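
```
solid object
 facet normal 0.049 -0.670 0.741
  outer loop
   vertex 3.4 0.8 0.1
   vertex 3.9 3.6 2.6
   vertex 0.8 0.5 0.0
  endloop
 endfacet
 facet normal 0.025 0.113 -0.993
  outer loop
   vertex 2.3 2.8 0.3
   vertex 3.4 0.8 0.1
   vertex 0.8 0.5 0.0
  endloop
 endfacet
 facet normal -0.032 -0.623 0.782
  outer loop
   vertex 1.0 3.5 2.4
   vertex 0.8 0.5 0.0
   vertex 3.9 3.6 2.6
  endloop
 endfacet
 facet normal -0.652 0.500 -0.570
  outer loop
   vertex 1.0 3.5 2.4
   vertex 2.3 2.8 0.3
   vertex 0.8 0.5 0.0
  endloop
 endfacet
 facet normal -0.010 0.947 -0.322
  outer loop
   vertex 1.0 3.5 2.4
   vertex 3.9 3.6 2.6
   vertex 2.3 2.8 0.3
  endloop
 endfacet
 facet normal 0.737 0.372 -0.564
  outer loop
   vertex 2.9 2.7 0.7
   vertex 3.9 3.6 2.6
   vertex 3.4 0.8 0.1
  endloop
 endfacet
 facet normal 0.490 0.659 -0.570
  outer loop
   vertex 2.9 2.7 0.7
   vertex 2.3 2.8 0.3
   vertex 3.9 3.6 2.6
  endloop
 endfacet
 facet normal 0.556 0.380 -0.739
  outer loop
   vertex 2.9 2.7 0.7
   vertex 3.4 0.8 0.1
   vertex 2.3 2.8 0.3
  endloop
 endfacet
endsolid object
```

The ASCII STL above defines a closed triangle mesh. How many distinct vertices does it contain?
6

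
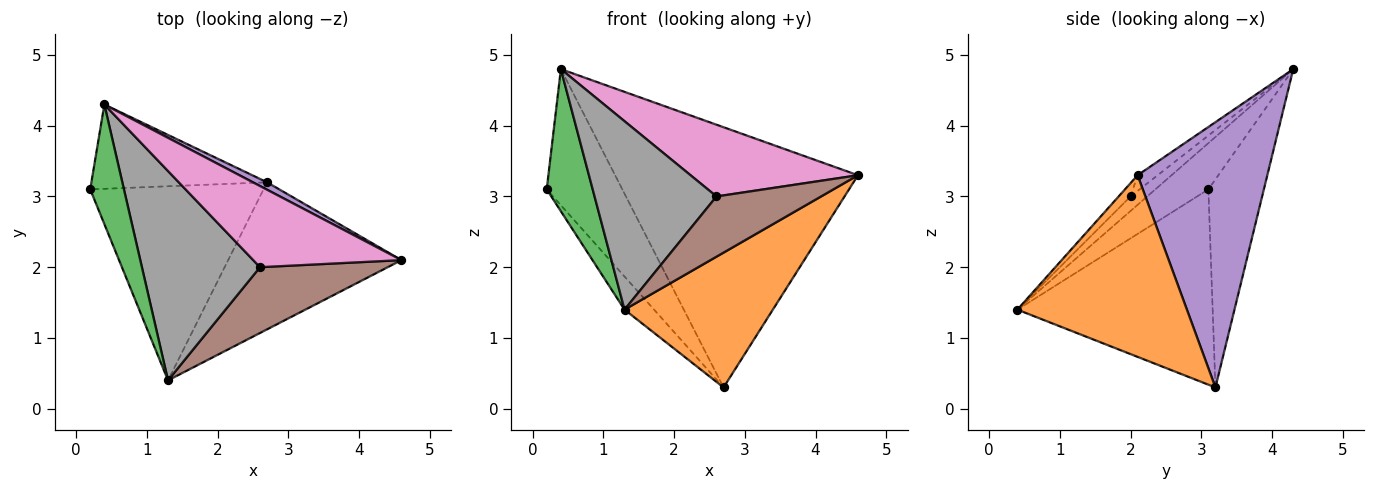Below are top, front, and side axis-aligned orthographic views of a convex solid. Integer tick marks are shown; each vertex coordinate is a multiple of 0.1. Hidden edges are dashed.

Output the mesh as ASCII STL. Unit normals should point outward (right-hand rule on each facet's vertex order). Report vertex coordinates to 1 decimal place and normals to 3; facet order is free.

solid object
 facet normal -0.743 0.112 -0.660
  outer loop
   vertex 2.7 3.2 0.3
   vertex 1.3 0.4 1.4
   vertex 0.2 3.1 3.1
  endloop
 endfacet
 facet normal 0.611 -0.535 -0.583
  outer loop
   vertex 2.7 3.2 0.3
   vertex 4.6 2.1 3.3
   vertex 1.3 0.4 1.4
  endloop
 endfacet
 facet normal -0.662 -0.574 0.483
  outer loop
   vertex 0.4 4.3 4.8
   vertex 0.2 3.1 3.1
   vertex 1.3 0.4 1.4
  endloop
 endfacet
 facet normal -0.529 0.721 -0.447
  outer loop
   vertex 0.4 4.3 4.8
   vertex 2.7 3.2 0.3
   vertex 0.2 3.1 3.1
  endloop
 endfacet
 facet normal 0.471 0.882 0.025
  outer loop
   vertex 0.4 4.3 4.8
   vertex 4.6 2.1 3.3
   vertex 2.7 3.2 0.3
  endloop
 endfacet
 facet normal -0.077 -0.673 0.735
  outer loop
   vertex 2.6 2.0 3.0
   vertex 1.3 0.4 1.4
   vertex 4.6 2.1 3.3
  endloop
 endfacet
 facet normal -0.079 -0.660 0.747
  outer loop
   vertex 2.6 2.0 3.0
   vertex 4.6 2.1 3.3
   vertex 0.4 4.3 4.8
  endloop
 endfacet
 facet normal -0.091 -0.666 0.740
  outer loop
   vertex 2.6 2.0 3.0
   vertex 0.4 4.3 4.8
   vertex 1.3 0.4 1.4
  endloop
 endfacet
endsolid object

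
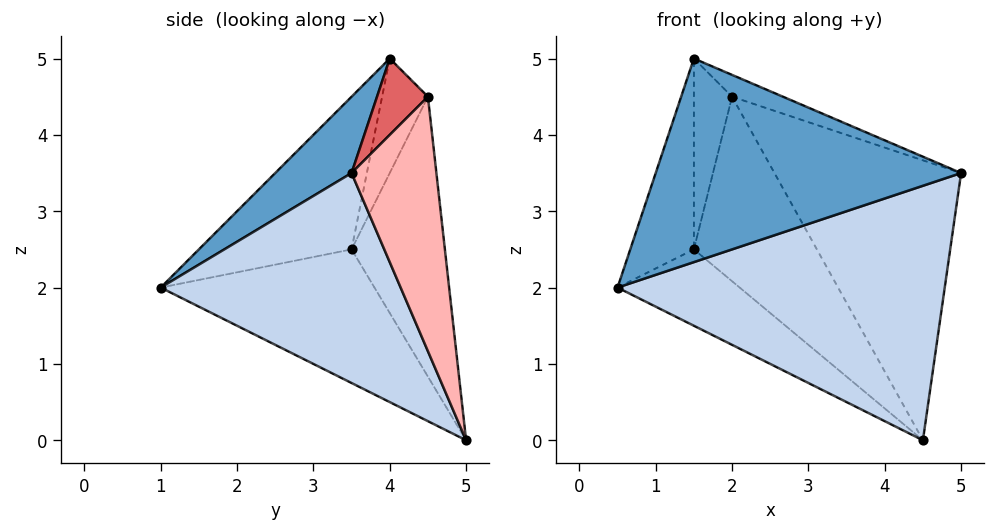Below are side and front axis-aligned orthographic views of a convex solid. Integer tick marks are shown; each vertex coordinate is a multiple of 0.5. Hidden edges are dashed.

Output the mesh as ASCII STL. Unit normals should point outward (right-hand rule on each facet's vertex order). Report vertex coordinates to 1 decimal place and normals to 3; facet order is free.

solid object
 facet normal 0.181 -0.725 0.665
  outer loop
   vertex 1.5 4.0 5.0
   vertex 0.5 1.0 2.0
   vertex 5.0 3.5 3.5
  endloop
 endfacet
 facet normal 0.543 -0.741 -0.395
  outer loop
   vertex 4.5 5.0 0.0
   vertex 5.0 3.5 3.5
   vertex 0.5 1.0 2.0
  endloop
 endfacet
 facet normal -0.920 0.383 -0.077
  outer loop
   vertex 1.5 3.5 2.5
   vertex 0.5 1.0 2.0
   vertex 1.5 4.0 5.0
  endloop
 endfacet
 facet normal -0.697 0.398 -0.597
  outer loop
   vertex 1.5 3.5 2.5
   vertex 4.5 5.0 0.0
   vertex 0.5 1.0 2.0
  endloop
 endfacet
 facet normal -0.762 0.635 -0.127
  outer loop
   vertex 2.0 4.5 4.5
   vertex 1.5 3.5 2.5
   vertex 1.5 4.0 5.0
  endloop
 endfacet
 facet normal -0.587 0.773 -0.240
  outer loop
   vertex 2.0 4.5 4.5
   vertex 4.5 5.0 0.0
   vertex 1.5 3.5 2.5
  endloop
 endfacet
 facet normal 0.408 0.408 0.816
  outer loop
   vertex 2.0 4.5 4.5
   vertex 1.5 4.0 5.0
   vertex 5.0 3.5 3.5
  endloop
 endfacet
 facet normal 0.393 0.864 0.314
  outer loop
   vertex 2.0 4.5 4.5
   vertex 5.0 3.5 3.5
   vertex 4.5 5.0 0.0
  endloop
 endfacet
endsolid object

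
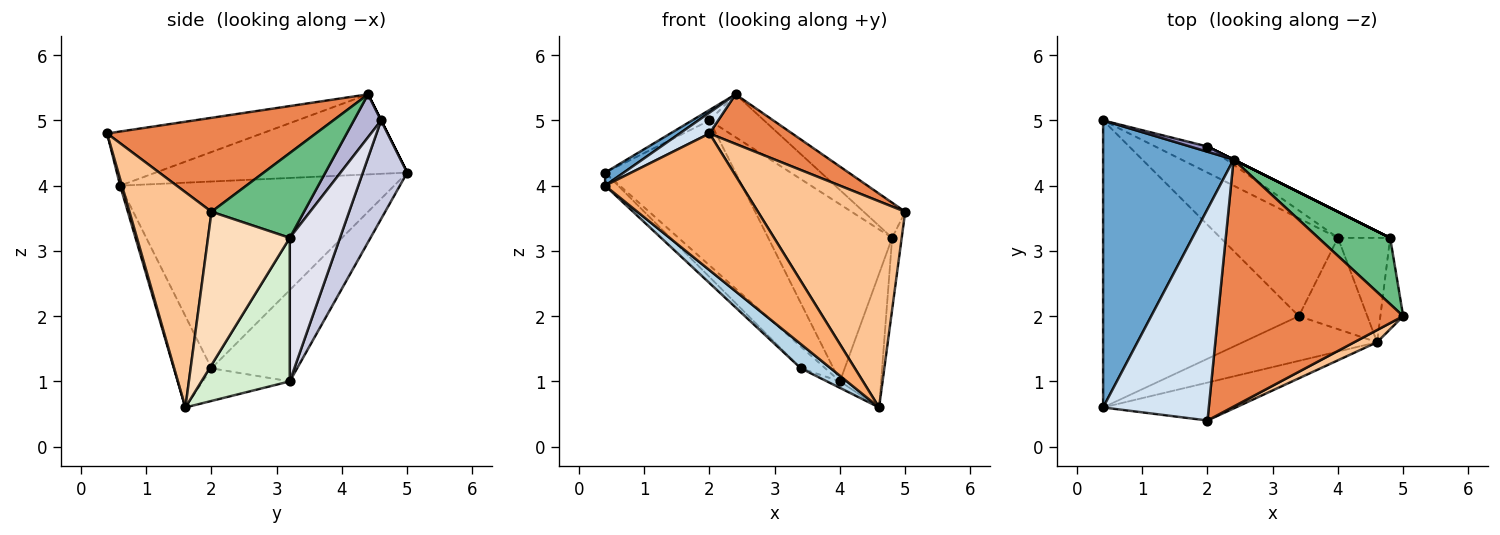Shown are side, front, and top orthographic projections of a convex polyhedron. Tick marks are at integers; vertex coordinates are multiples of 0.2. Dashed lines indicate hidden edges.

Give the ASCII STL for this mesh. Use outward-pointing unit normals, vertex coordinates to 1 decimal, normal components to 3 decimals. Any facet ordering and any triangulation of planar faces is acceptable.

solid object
 facet normal -0.523 -0.039 0.852
  outer loop
   vertex 2.4 4.4 5.4
   vertex 0.4 5.0 4.2
   vertex 0.4 0.6 4.0
  endloop
 endfacet
 facet normal -0.690 0.033 -0.723
  outer loop
   vertex 3.4 2.0 1.2
   vertex 0.4 0.6 4.0
   vertex 0.4 5.0 4.2
  endloop
 endfacet
 facet normal -0.513 -0.409 -0.755
  outer loop
   vertex 3.4 2.0 1.2
   vertex 4.6 1.6 0.6
   vertex 0.4 0.6 4.0
  endloop
 endfacet
 facet normal -0.454 -0.088 0.887
  outer loop
   vertex 2.0 0.4 4.8
   vertex 2.4 4.4 5.4
   vertex 0.4 0.6 4.0
  endloop
 endfacet
 facet normal 0.445 -0.176 0.878
  outer loop
   vertex 2.0 0.4 4.8
   vertex 5.0 2.0 3.6
   vertex 2.4 4.4 5.4
  endloop
 endfacet
 facet normal 0.013 -0.964 -0.267
  outer loop
   vertex 2.0 0.4 4.8
   vertex 0.4 0.6 4.0
   vertex 4.6 1.6 0.6
  endloop
 endfacet
 facet normal 0.486 -0.872 0.052
  outer loop
   vertex 2.0 0.4 4.8
   vertex 4.6 1.6 0.6
   vertex 5.0 2.0 3.6
  endloop
 endfacet
 facet normal 0.983 0.115 -0.146
  outer loop
   vertex 4.8 3.2 3.2
   vertex 5.0 2.0 3.6
   vertex 4.6 1.6 0.6
  endloop
 endfacet
 facet normal 0.722 0.324 0.611
  outer loop
   vertex 4.8 3.2 3.2
   vertex 2.4 4.4 5.4
   vertex 5.0 2.0 3.6
  endloop
 endfacet
 facet normal -0.605 0.173 -0.777
  outer loop
   vertex 4.0 3.2 1.0
   vertex 3.4 2.0 1.2
   vertex 0.4 5.0 4.2
  endloop
 endfacet
 facet normal -0.429 0.064 -0.901
  outer loop
   vertex 4.0 3.2 1.0
   vertex 4.6 1.6 0.6
   vertex 3.4 2.0 1.2
  endloop
 endfacet
 facet normal 0.861 0.401 -0.313
  outer loop
   vertex 4.0 3.2 1.0
   vertex 4.8 3.2 3.2
   vertex 4.6 1.6 0.6
  endloop
 endfacet
 facet normal 0.000 0.894 0.447
  outer loop
   vertex 2.0 4.6 5.0
   vertex 0.4 5.0 4.2
   vertex 2.4 4.4 5.4
  endloop
 endfacet
 facet normal 0.447 0.894 0.000
  outer loop
   vertex 2.0 4.6 5.0
   vertex 2.4 4.4 5.4
   vertex 4.8 3.2 3.2
  endloop
 endfacet
 facet normal 0.317 0.933 -0.168
  outer loop
   vertex 2.0 4.6 5.0
   vertex 4.0 3.2 1.0
   vertex 0.4 5.0 4.2
  endloop
 endfacet
 facet normal 0.372 0.918 -0.135
  outer loop
   vertex 2.0 4.6 5.0
   vertex 4.8 3.2 3.2
   vertex 4.0 3.2 1.0
  endloop
 endfacet
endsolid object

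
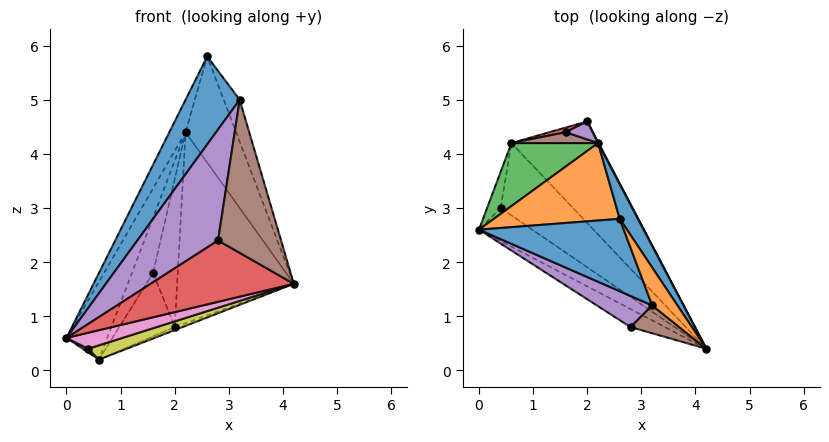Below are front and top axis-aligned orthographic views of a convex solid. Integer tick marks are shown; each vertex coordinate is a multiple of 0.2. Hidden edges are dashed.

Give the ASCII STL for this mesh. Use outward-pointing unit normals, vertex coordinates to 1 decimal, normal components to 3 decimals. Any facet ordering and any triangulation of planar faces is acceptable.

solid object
 facet normal -0.771 -0.491 0.405
  outer loop
   vertex 3.2 1.2 5.0
   vertex 2.6 2.8 5.8
   vertex 0.0 2.6 0.6
  endloop
 endfacet
 facet normal 0.944 0.244 0.220
  outer loop
   vertex 3.2 1.2 5.0
   vertex 4.2 0.4 1.6
   vertex 2.6 2.8 5.8
  endloop
 endfacet
 facet normal 0.387 0.027 -0.922
  outer loop
   vertex 0.6 4.2 0.2
   vertex 2.0 4.6 0.8
   vertex 4.2 0.4 1.6
  endloop
 endfacet
 facet normal -0.399 -0.880 -0.259
  outer loop
   vertex 2.8 0.8 2.4
   vertex 0.0 2.6 0.6
   vertex 4.2 0.4 1.6
  endloop
 endfacet
 facet normal -0.621 -0.755 0.212
  outer loop
   vertex 2.8 0.8 2.4
   vertex 3.2 1.2 5.0
   vertex 0.0 2.6 0.6
  endloop
 endfacet
 facet normal -0.176 -0.968 0.176
  outer loop
   vertex 2.8 0.8 2.4
   vertex 4.2 0.4 1.6
   vertex 3.2 1.2 5.0
  endloop
 endfacet
 facet normal -0.014 -0.436 -0.900
  outer loop
   vertex 0.4 3.0 0.4
   vertex 4.2 0.4 1.6
   vertex 0.0 2.6 0.6
  endloop
 endfacet
 facet normal -0.370 -0.092 -0.925
  outer loop
   vertex 0.4 3.0 0.4
   vertex 0.0 2.6 0.6
   vertex 0.6 4.2 0.2
  endloop
 endfacet
 facet normal 0.175 -0.190 -0.966
  outer loop
   vertex 0.4 3.0 0.4
   vertex 0.6 4.2 0.2
   vertex 4.2 0.4 1.6
  endloop
 endfacet
 facet normal 0.886 0.464 0.002
  outer loop
   vertex 2.2 4.2 4.4
   vertex 4.2 0.4 1.6
   vertex 2.0 4.6 0.8
  endloop
 endfacet
 facet normal 0.913 0.387 0.127
  outer loop
   vertex 2.2 4.2 4.4
   vertex 2.6 2.8 5.8
   vertex 4.2 0.4 1.6
  endloop
 endfacet
 facet normal -0.882 0.182 0.434
  outer loop
   vertex 2.2 4.2 4.4
   vertex 0.0 2.6 0.6
   vertex 2.6 2.8 5.8
  endloop
 endfacet
 facet normal -0.856 0.402 0.326
  outer loop
   vertex 2.2 4.2 4.4
   vertex 0.6 4.2 0.2
   vertex 0.0 2.6 0.6
  endloop
 endfacet
 facet normal -0.302 0.951 0.070
  outer loop
   vertex 1.6 4.4 1.8
   vertex 2.0 4.6 0.8
   vertex 0.6 4.2 0.2
  endloop
 endfacet
 facet normal -0.190 0.975 0.119
  outer loop
   vertex 1.6 4.4 1.8
   vertex 2.2 4.2 4.4
   vertex 2.0 4.6 0.8
  endloop
 endfacet
 facet normal -0.449 0.877 0.171
  outer loop
   vertex 1.6 4.4 1.8
   vertex 0.6 4.2 0.2
   vertex 2.2 4.2 4.4
  endloop
 endfacet
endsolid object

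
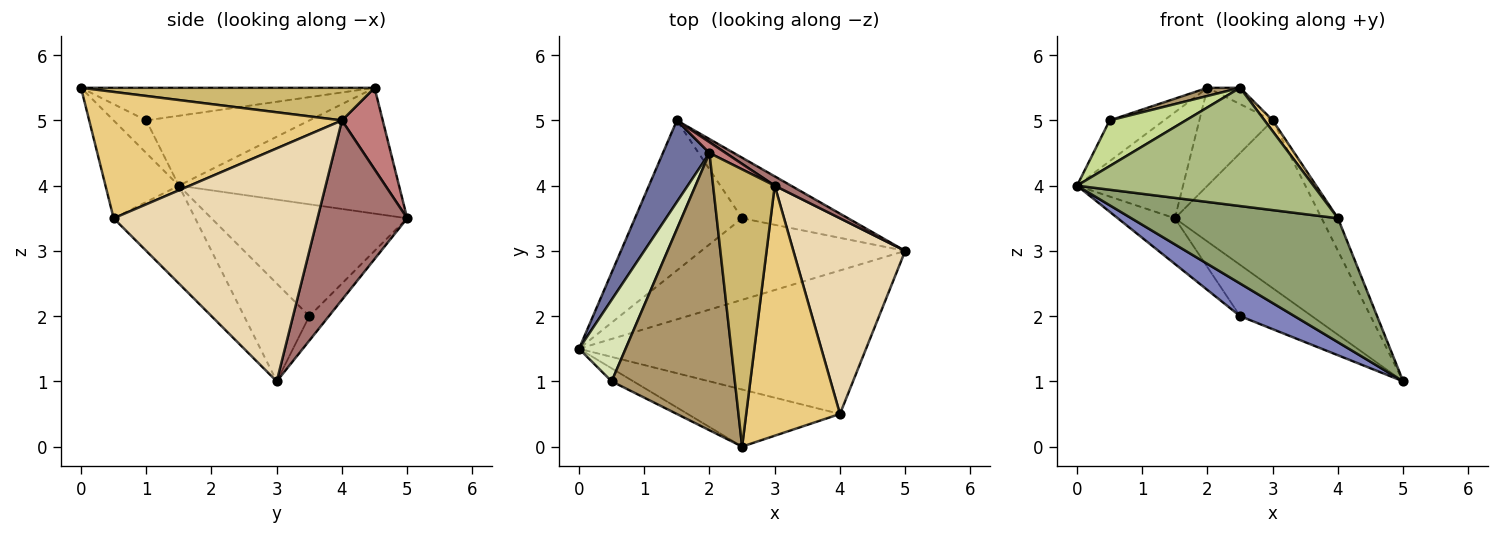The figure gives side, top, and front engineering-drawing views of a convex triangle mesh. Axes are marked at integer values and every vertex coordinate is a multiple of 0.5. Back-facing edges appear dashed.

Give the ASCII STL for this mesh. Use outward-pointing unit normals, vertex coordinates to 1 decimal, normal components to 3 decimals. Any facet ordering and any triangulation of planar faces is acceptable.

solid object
 facet normal -0.855 0.412 0.317
  outer loop
   vertex 2.0 4.5 5.5
   vertex 1.5 5.0 3.5
   vertex 0.0 1.5 4.0
  endloop
 endfacet
 facet normal -0.407 -0.339 -0.848
  outer loop
   vertex 2.5 3.5 2.0
   vertex 5.0 3.0 1.0
   vertex 0.0 1.5 4.0
  endloop
 endfacet
 facet normal -0.706 0.206 -0.677
  outer loop
   vertex 2.5 3.5 2.0
   vertex 0.0 1.5 4.0
   vertex 1.5 5.0 3.5
  endloop
 endfacet
 facet normal -0.173 0.636 -0.752
  outer loop
   vertex 2.5 3.5 2.0
   vertex 1.5 5.0 3.5
   vertex 5.0 3.0 1.0
  endloop
 endfacet
 facet normal -0.250 -0.633 -0.733
  outer loop
   vertex 4.0 0.5 3.5
   vertex 0.0 1.5 4.0
   vertex 5.0 3.0 1.0
  endloop
 endfacet
 facet normal -0.269 -0.867 -0.419
  outer loop
   vertex 4.0 0.5 3.5
   vertex 2.5 0.0 5.5
   vertex 0.0 1.5 4.0
  endloop
 endfacet
 facet normal -0.381 -0.889 -0.254
  outer loop
   vertex 0.5 1.0 5.0
   vertex 0.0 1.5 4.0
   vertex 2.5 0.0 5.5
  endloop
 endfacet
 facet normal -0.802 0.267 0.535
  outer loop
   vertex 0.5 1.0 5.0
   vertex 2.0 4.5 5.5
   vertex 0.0 1.5 4.0
  endloop
 endfacet
 facet normal -0.256 -0.028 0.966
  outer loop
   vertex 0.5 1.0 5.0
   vertex 2.5 0.0 5.5
   vertex 2.0 4.5 5.5
  endloop
 endfacet
 facet normal 0.467 0.052 0.883
  outer loop
   vertex 3.0 4.0 5.0
   vertex 2.0 4.5 5.5
   vertex 2.5 0.0 5.5
  endloop
 endfacet
 facet normal 0.803 -0.026 0.596
  outer loop
   vertex 3.0 4.0 5.0
   vertex 2.5 0.0 5.5
   vertex 4.0 0.5 3.5
  endloop
 endfacet
 facet normal 0.899 0.072 0.432
  outer loop
   vertex 3.0 4.0 5.0
   vertex 4.0 0.5 3.5
   vertex 5.0 3.0 1.0
  endloop
 endfacet
 facet normal 0.521 0.852 0.047
  outer loop
   vertex 3.0 4.0 5.0
   vertex 5.0 3.0 1.0
   vertex 1.5 5.0 3.5
  endloop
 endfacet
 facet normal 0.483 0.870 0.097
  outer loop
   vertex 3.0 4.0 5.0
   vertex 1.5 5.0 3.5
   vertex 2.0 4.5 5.5
  endloop
 endfacet
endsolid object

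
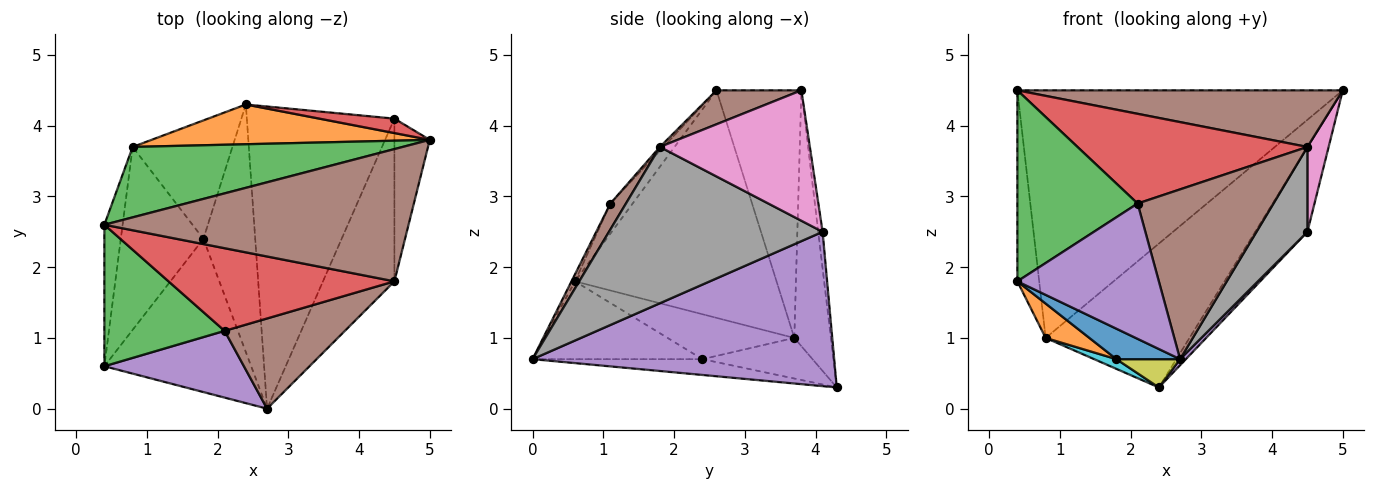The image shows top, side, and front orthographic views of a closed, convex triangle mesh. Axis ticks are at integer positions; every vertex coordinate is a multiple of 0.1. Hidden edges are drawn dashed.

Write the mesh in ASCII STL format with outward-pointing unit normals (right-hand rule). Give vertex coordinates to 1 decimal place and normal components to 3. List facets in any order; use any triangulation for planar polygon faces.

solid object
 facet normal -0.991 0.107 -0.080
  outer loop
   vertex 0.8 3.7 1.0
   vertex 0.4 0.6 1.8
   vertex 0.4 2.6 4.5
  endloop
 endfacet
 facet normal -0.238 0.936 0.259
  outer loop
   vertex 0.8 3.7 1.0
   vertex 5.0 3.8 4.5
   vertex 2.4 4.3 0.3
  endloop
 endfacet
 facet normal -0.243 0.933 0.265
  outer loop
   vertex 0.8 3.7 1.0
   vertex 0.4 2.6 4.5
   vertex 5.0 3.8 4.5
  endloop
 endfacet
 facet normal -0.082 0.982 0.168
  outer loop
   vertex 4.5 4.1 2.5
   vertex 2.4 4.3 0.3
   vertex 5.0 3.8 4.5
  endloop
 endfacet
 facet normal 0.723 -0.014 -0.691
  outer loop
   vertex 4.5 4.1 2.5
   vertex 2.7 0.0 0.7
   vertex 2.4 4.3 0.3
  endloop
 endfacet
 facet normal 0.102 -0.391 0.915
  outer loop
   vertex 4.5 1.8 3.7
   vertex 5.0 3.8 4.5
   vertex 0.4 2.6 4.5
  endloop
 endfacet
 facet normal 0.956 -0.135 -0.259
  outer loop
   vertex 4.5 1.8 3.7
   vertex 4.5 4.1 2.5
   vertex 5.0 3.8 4.5
  endloop
 endfacet
 facet normal 0.889 -0.212 -0.406
  outer loop
   vertex 4.5 1.8 3.7
   vertex 2.7 0.0 0.7
   vertex 4.5 4.1 2.5
  endloop
 endfacet
 facet normal -0.290 -0.109 -0.951
  outer loop
   vertex 1.8 2.4 0.7
   vertex 2.4 4.3 0.3
   vertex 2.7 0.0 0.7
  endloop
 endfacet
 facet normal -0.376 -0.076 -0.924
  outer loop
   vertex 1.8 2.4 0.7
   vertex 0.8 3.7 1.0
   vertex 2.4 4.3 0.3
  endloop
 endfacet
 facet normal -0.461 -0.173 -0.870
  outer loop
   vertex 1.8 2.4 0.7
   vertex 2.7 0.0 0.7
   vertex 0.4 0.6 1.8
  endloop
 endfacet
 facet normal -0.472 -0.163 -0.867
  outer loop
   vertex 1.8 2.4 0.7
   vertex 0.4 0.6 1.8
   vertex 0.8 3.7 1.0
  endloop
 endfacet
 facet normal -0.147 -0.795 0.589
  outer loop
   vertex 2.1 1.1 2.9
   vertex 0.4 2.6 4.5
   vertex 0.4 0.6 1.8
  endloop
 endfacet
 facet normal -0.011 -0.735 0.677
  outer loop
   vertex 2.1 1.1 2.9
   vertex 4.5 1.8 3.7
   vertex 0.4 2.6 4.5
  endloop
 endfacet
 facet normal -0.022 -0.897 0.442
  outer loop
   vertex 2.1 1.1 2.9
   vertex 0.4 0.6 1.8
   vertex 2.7 0.0 0.7
  endloop
 endfacet
 facet normal 0.101 -0.879 0.467
  outer loop
   vertex 2.1 1.1 2.9
   vertex 2.7 0.0 0.7
   vertex 4.5 1.8 3.7
  endloop
 endfacet
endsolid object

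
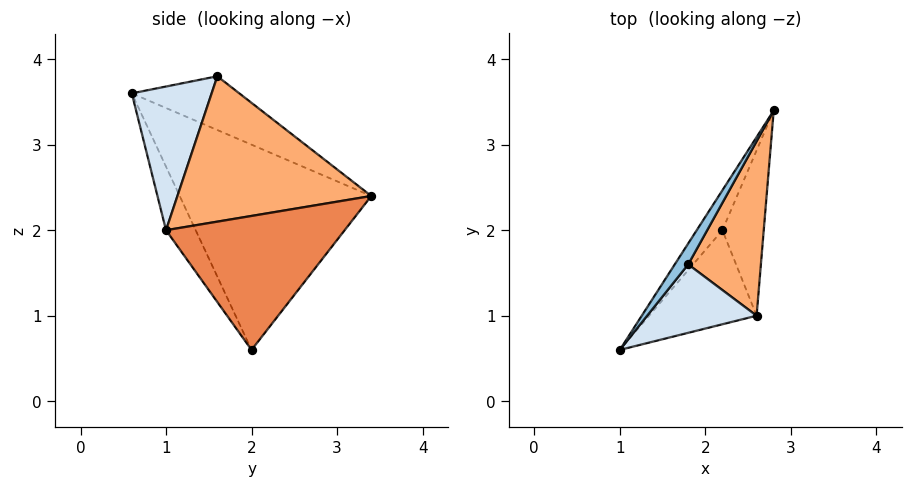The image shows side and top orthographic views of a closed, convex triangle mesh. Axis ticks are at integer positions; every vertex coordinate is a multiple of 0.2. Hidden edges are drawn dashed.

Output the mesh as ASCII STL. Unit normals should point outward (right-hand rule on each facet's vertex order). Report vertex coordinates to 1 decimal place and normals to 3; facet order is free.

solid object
 facet normal -0.857 0.505 -0.107
  outer loop
   vertex 2.2 2.0 0.6
   vertex 1.0 0.6 3.6
   vertex 2.8 3.4 2.4
  endloop
 endfacet
 facet normal -0.784 0.588 0.196
  outer loop
   vertex 1.8 1.6 3.8
   vertex 2.8 3.4 2.4
   vertex 1.0 0.6 3.6
  endloop
 endfacet
 facet normal -0.294 -0.815 -0.498
  outer loop
   vertex 2.6 1.0 2.0
   vertex 1.0 0.6 3.6
   vertex 2.2 2.0 0.6
  endloop
 endfacet
 facet normal 0.634 -0.604 0.483
  outer loop
   vertex 2.6 1.0 2.0
   vertex 1.8 1.6 3.8
   vertex 1.0 0.6 3.6
  endloop
 endfacet
 facet normal 0.955 -0.030 -0.295
  outer loop
   vertex 2.6 1.0 2.0
   vertex 2.2 2.0 0.6
   vertex 2.8 3.4 2.4
  endloop
 endfacet
 facet normal 0.885 -0.147 0.442
  outer loop
   vertex 2.6 1.0 2.0
   vertex 2.8 3.4 2.4
   vertex 1.8 1.6 3.8
  endloop
 endfacet
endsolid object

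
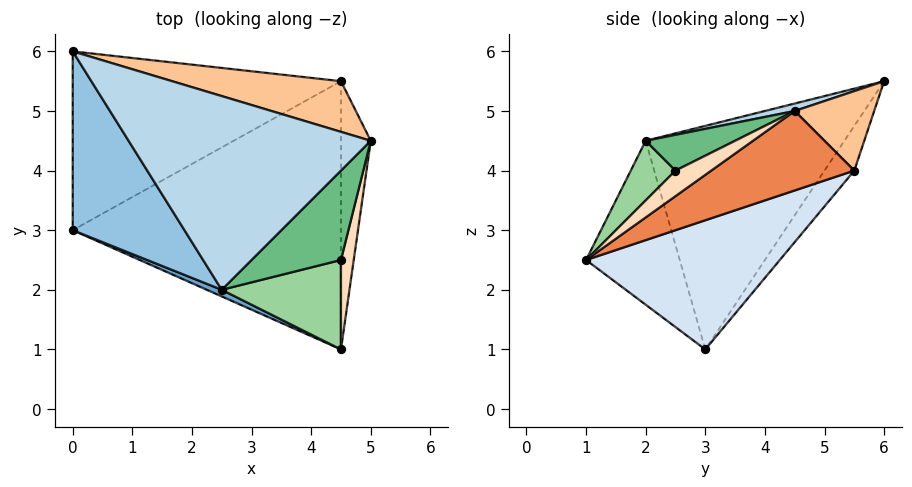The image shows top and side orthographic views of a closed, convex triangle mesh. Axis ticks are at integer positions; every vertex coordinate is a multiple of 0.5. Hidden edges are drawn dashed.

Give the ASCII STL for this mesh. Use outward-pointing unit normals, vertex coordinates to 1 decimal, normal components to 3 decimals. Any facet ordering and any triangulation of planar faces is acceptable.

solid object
 facet normal -0.416 -0.908 0.038
  outer loop
   vertex 2.5 2.0 4.5
   vertex 0.0 3.0 1.0
   vertex 4.5 1.0 2.5
  endloop
 endfacet
 facet normal -0.743 -0.557 0.371
  outer loop
   vertex 2.5 2.0 4.5
   vertex 0.0 6.0 5.5
   vertex 0.0 3.0 1.0
  endloop
 endfacet
 facet normal 0.030 -0.225 0.974
  outer loop
   vertex 2.5 2.0 4.5
   vertex 5.0 4.5 5.0
   vertex 0.0 6.0 5.5
  endloop
 endfacet
 facet normal 0.415 0.288 -0.863
  outer loop
   vertex 4.5 5.5 4.0
   vertex 4.5 1.0 2.5
   vertex 0.0 3.0 1.0
  endloop
 endfacet
 facet normal 0.930 0.116 -0.349
  outer loop
   vertex 4.5 5.5 4.0
   vertex 5.0 4.5 5.0
   vertex 4.5 1.0 2.5
  endloop
 endfacet
 facet normal -0.092 0.829 -0.552
  outer loop
   vertex 4.5 5.5 4.0
   vertex 0.0 3.0 1.0
   vertex 0.0 6.0 5.5
  endloop
 endfacet
 facet normal 0.284 0.745 0.603
  outer loop
   vertex 4.5 5.5 4.0
   vertex 0.0 6.0 5.5
   vertex 5.0 4.5 5.0
  endloop
 endfacet
 facet normal 0.816 -0.408 0.408
  outer loop
   vertex 4.5 2.5 4.0
   vertex 4.5 1.0 2.5
   vertex 5.0 4.5 5.0
  endloop
 endfacet
 facet normal 0.324 -0.487 0.811
  outer loop
   vertex 4.5 2.5 4.0
   vertex 5.0 4.5 5.0
   vertex 2.5 2.0 4.5
  endloop
 endfacet
 facet normal 0.333 -0.667 0.667
  outer loop
   vertex 4.5 2.5 4.0
   vertex 2.5 2.0 4.5
   vertex 4.5 1.0 2.5
  endloop
 endfacet
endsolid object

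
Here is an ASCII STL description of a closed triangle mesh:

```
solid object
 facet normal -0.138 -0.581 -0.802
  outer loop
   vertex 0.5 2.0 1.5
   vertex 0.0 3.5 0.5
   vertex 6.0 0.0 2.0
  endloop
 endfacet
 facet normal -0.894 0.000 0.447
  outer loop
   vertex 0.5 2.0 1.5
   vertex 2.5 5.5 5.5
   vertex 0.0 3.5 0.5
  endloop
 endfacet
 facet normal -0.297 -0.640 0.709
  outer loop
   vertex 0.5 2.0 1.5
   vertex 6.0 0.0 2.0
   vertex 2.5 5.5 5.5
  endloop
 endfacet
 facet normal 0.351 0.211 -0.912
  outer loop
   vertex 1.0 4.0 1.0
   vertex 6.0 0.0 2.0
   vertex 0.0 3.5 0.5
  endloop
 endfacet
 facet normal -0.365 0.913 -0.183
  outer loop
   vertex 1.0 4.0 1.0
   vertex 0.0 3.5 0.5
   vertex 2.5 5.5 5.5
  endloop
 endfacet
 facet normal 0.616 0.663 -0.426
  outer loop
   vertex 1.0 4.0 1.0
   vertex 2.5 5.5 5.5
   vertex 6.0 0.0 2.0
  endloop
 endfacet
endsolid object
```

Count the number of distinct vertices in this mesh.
5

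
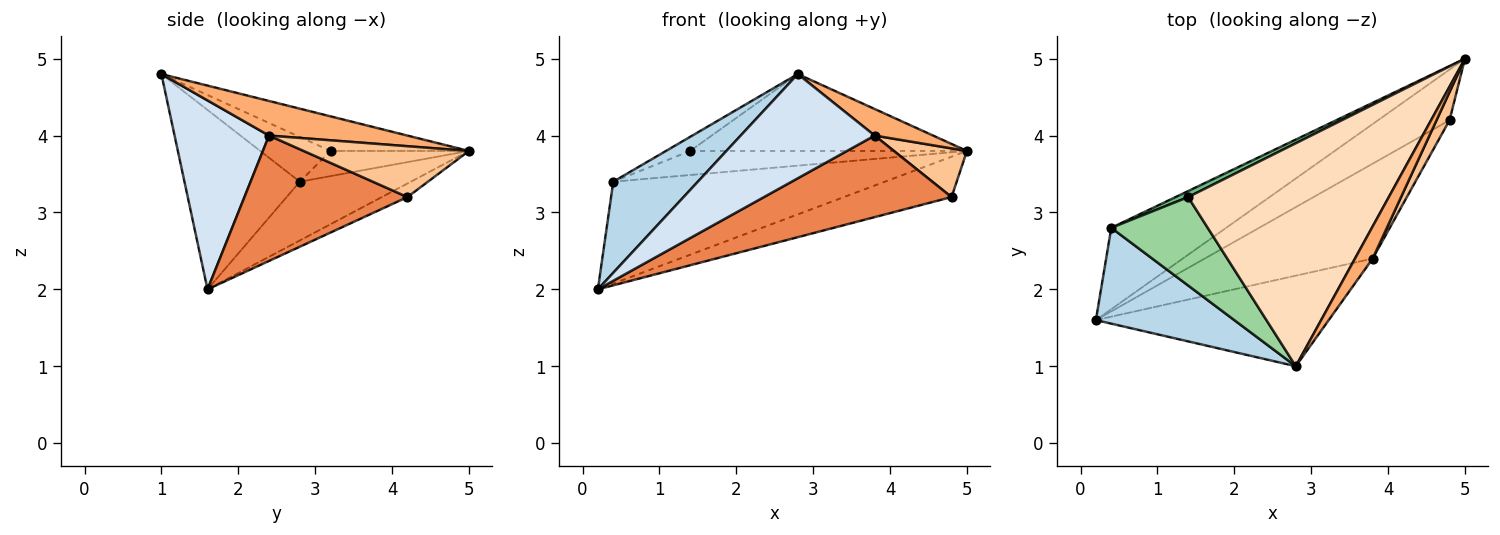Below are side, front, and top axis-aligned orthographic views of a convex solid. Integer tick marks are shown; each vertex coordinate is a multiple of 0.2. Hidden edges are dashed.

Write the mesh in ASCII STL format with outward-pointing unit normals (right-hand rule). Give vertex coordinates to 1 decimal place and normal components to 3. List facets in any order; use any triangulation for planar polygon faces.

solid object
 facet normal -0.147 0.617 -0.773
  outer loop
   vertex 4.8 4.2 3.2
   vertex 0.2 1.6 2.0
   vertex 5.0 5.0 3.8
  endloop
 endfacet
 facet normal -0.304 0.744 -0.595
  outer loop
   vertex 0.4 2.8 3.4
   vertex 5.0 5.0 3.8
   vertex 0.2 1.6 2.0
  endloop
 endfacet
 facet normal -0.685 -0.502 0.528
  outer loop
   vertex 0.4 2.8 3.4
   vertex 0.2 1.6 2.0
   vertex 2.8 1.0 4.8
  endloop
 endfacet
 facet normal 0.470 -0.666 -0.579
  outer loop
   vertex 3.8 2.4 4.0
   vertex 2.8 1.0 4.8
   vertex 0.2 1.6 2.0
  endloop
 endfacet
 facet normal 0.493 -0.567 -0.660
  outer loop
   vertex 3.8 2.4 4.0
   vertex 0.2 1.6 2.0
   vertex 4.8 4.2 3.2
  endloop
 endfacet
 facet normal 0.833 -0.352 0.426
  outer loop
   vertex 3.8 2.4 4.0
   vertex 5.0 5.0 3.8
   vertex 2.8 1.0 4.8
  endloop
 endfacet
 facet normal 0.891 -0.394 0.228
  outer loop
   vertex 3.8 2.4 4.0
   vertex 4.8 4.2 3.2
   vertex 5.0 5.0 3.8
  endloop
 endfacet
 facet normal -0.161 0.322 0.933
  outer loop
   vertex 1.4 3.2 3.8
   vertex 2.8 1.0 4.8
   vertex 5.0 5.0 3.8
  endloop
 endfacet
 facet normal -0.436 0.873 0.218
  outer loop
   vertex 1.4 3.2 3.8
   vertex 5.0 5.0 3.8
   vertex 0.4 2.8 3.4
  endloop
 endfacet
 facet normal -0.416 0.143 0.898
  outer loop
   vertex 1.4 3.2 3.8
   vertex 0.4 2.8 3.4
   vertex 2.8 1.0 4.8
  endloop
 endfacet
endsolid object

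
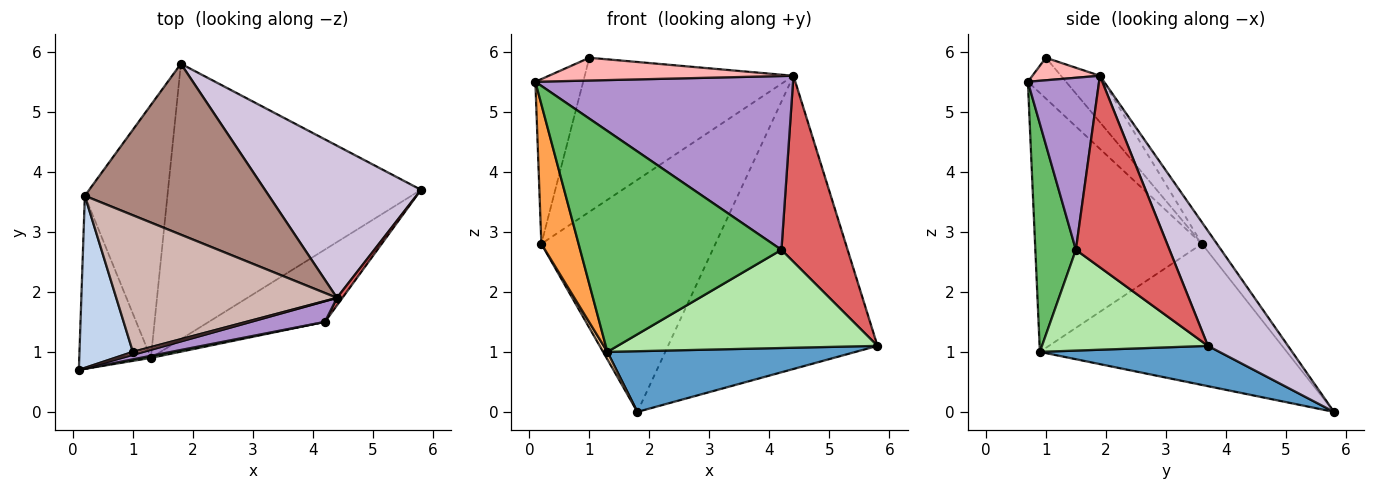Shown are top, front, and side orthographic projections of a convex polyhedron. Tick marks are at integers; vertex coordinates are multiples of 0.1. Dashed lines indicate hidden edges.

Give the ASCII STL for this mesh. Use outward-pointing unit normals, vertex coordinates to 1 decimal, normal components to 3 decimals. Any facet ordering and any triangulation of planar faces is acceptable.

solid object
 facet normal 0.154 -0.213 -0.965
  outer loop
   vertex 1.3 0.9 1.0
   vertex 1.8 5.8 0.0
   vertex 5.8 3.7 1.1
  endloop
 endfacet
 facet normal -0.483 0.606 0.633
  outer loop
   vertex 0.2 3.6 2.8
   vertex 0.1 0.7 5.5
   vertex 1.0 1.0 5.9
  endloop
 endfacet
 facet normal -0.942 -0.210 -0.261
  outer loop
   vertex 0.2 3.6 2.8
   vertex 1.3 0.9 1.0
   vertex 0.1 0.7 5.5
  endloop
 endfacet
 facet normal -0.863 -0.015 -0.505
  outer loop
   vertex 0.2 3.6 2.8
   vertex 1.8 5.8 0.0
   vertex 1.3 0.9 1.0
  endloop
 endfacet
 facet normal 0.197 -0.980 0.009
  outer loop
   vertex 4.2 1.5 2.7
   vertex 0.1 0.7 5.5
   vertex 1.3 0.9 1.0
  endloop
 endfacet
 facet normal 0.457 -0.716 -0.527
  outer loop
   vertex 4.2 1.5 2.7
   vertex 1.3 0.9 1.0
   vertex 5.8 3.7 1.1
  endloop
 endfacet
 facet normal 0.816 -0.577 0.023
  outer loop
   vertex 4.4 1.9 5.6
   vertex 4.2 1.5 2.7
   vertex 5.8 3.7 1.1
  endloop
 endfacet
 facet normal 0.264 -0.957 0.123
  outer loop
   vertex 4.4 1.9 5.6
   vertex 1.0 1.0 5.9
   vertex 0.1 0.7 5.5
  endloop
 endfacet
 facet normal 0.265 -0.958 0.114
  outer loop
   vertex 4.4 1.9 5.6
   vertex 0.1 0.7 5.5
   vertex 4.2 1.5 2.7
  endloop
 endfacet
 facet normal 0.321 0.841 0.436
  outer loop
   vertex 4.4 1.9 5.6
   vertex 5.8 3.7 1.1
   vertex 1.8 5.8 0.0
  endloop
 endfacet
 facet normal -0.069 0.803 0.592
  outer loop
   vertex 4.4 1.9 5.6
   vertex 1.8 5.8 0.0
   vertex 0.2 3.6 2.8
  endloop
 endfacet
 facet normal -0.138 0.741 0.657
  outer loop
   vertex 4.4 1.9 5.6
   vertex 0.2 3.6 2.8
   vertex 1.0 1.0 5.9
  endloop
 endfacet
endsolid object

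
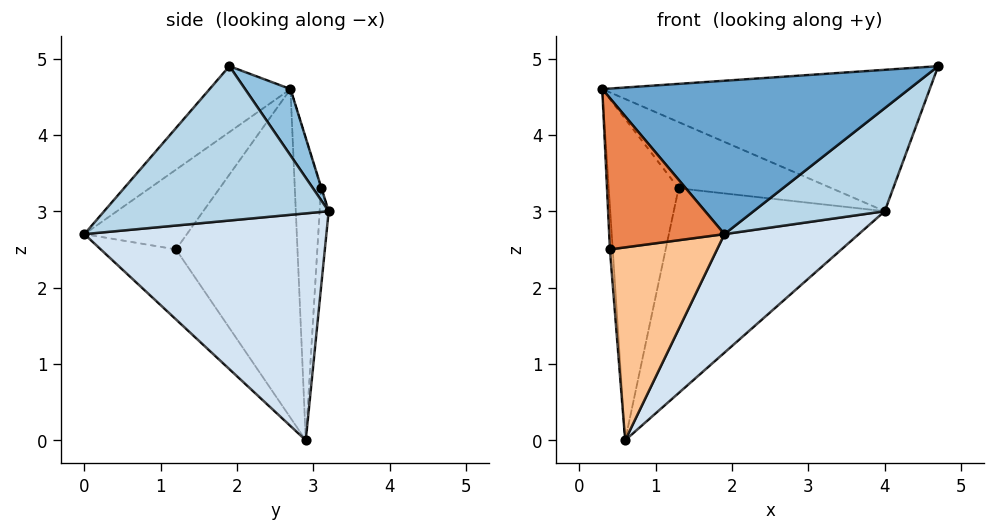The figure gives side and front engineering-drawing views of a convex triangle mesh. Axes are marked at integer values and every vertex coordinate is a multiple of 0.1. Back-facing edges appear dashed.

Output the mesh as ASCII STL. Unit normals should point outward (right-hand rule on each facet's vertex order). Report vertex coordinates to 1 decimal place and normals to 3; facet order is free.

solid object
 facet normal -0.166 -0.632 0.757
  outer loop
   vertex 1.9 0.0 2.7
   vertex 4.7 1.9 4.9
   vertex 0.3 2.7 4.6
  endloop
 endfacet
 facet normal 0.116 0.839 0.531
  outer loop
   vertex 4.0 3.2 3.0
   vertex 0.3 2.7 4.6
   vertex 4.7 1.9 4.9
  endloop
 endfacet
 facet normal 0.720 -0.420 -0.553
  outer loop
   vertex 4.0 3.2 3.0
   vertex 4.7 1.9 4.9
   vertex 1.9 0.0 2.7
  endloop
 endfacet
 facet normal 0.636 -0.353 -0.686
  outer loop
   vertex 4.0 3.2 3.0
   vertex 1.9 0.0 2.7
   vertex 0.6 2.9 0.0
  endloop
 endfacet
 facet normal -0.594 -0.668 0.449
  outer loop
   vertex 0.4 1.2 2.5
   vertex 1.9 0.0 2.7
   vertex 0.3 2.7 4.6
  endloop
 endfacet
 facet normal -0.998 0.023 -0.064
  outer loop
   vertex 0.4 1.2 2.5
   vertex 0.3 2.7 4.6
   vertex 0.6 2.9 0.0
  endloop
 endfacet
 facet normal -0.492 -0.701 -0.516
  outer loop
   vertex 0.4 1.2 2.5
   vertex 0.6 2.9 0.0
   vertex 1.9 0.0 2.7
  endloop
 endfacet
 facet normal -0.351 0.936 0.018
  outer loop
   vertex 1.3 3.1 3.3
   vertex 0.6 2.9 0.0
   vertex 0.3 2.7 4.6
  endloop
 endfacet
 facet normal -0.003 0.956 0.292
  outer loop
   vertex 1.3 3.1 3.3
   vertex 0.3 2.7 4.6
   vertex 4.0 3.2 3.0
  endloop
 endfacet
 facet normal -0.043 0.998 -0.051
  outer loop
   vertex 1.3 3.1 3.3
   vertex 4.0 3.2 3.0
   vertex 0.6 2.9 0.0
  endloop
 endfacet
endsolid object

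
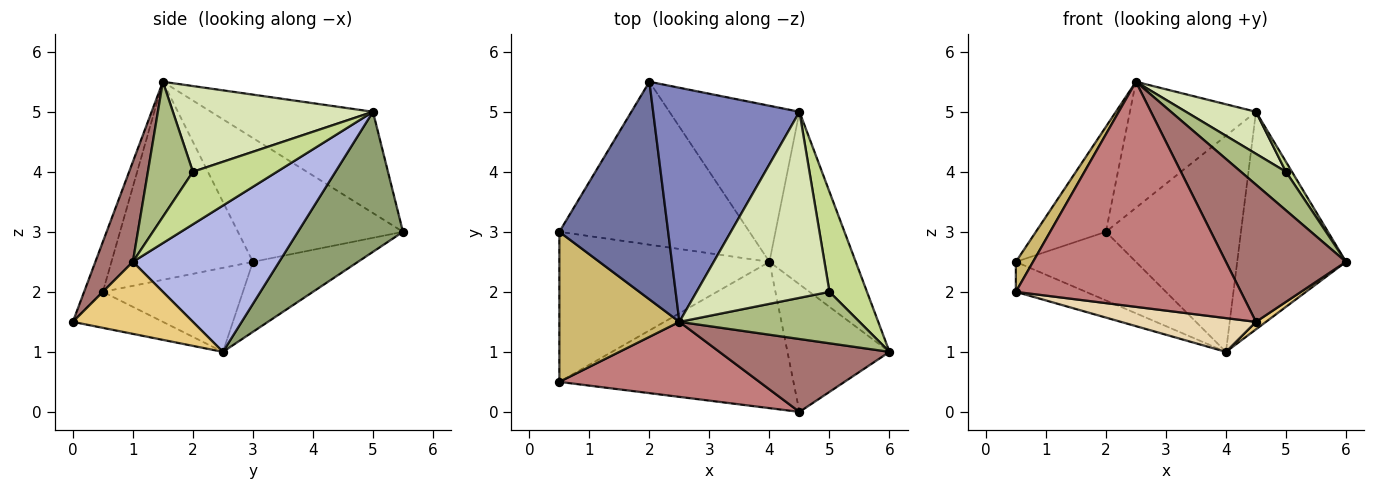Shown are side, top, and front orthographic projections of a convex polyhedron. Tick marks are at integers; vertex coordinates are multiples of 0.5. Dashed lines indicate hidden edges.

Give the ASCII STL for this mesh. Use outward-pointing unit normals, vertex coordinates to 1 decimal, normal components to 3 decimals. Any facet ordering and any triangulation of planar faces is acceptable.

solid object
 facet normal -0.716 0.304 0.629
  outer loop
   vertex 2.5 1.5 5.5
   vertex 2.0 5.5 3.0
   vertex 0.5 3.0 2.5
  endloop
 endfacet
 facet normal -0.520 0.405 0.752
  outer loop
   vertex 4.5 5.0 5.0
   vertex 2.0 5.5 3.0
   vertex 2.5 1.5 5.5
  endloop
 endfacet
 facet normal -0.322 0.367 -0.873
  outer loop
   vertex 4.0 2.5 1.0
   vertex 0.5 3.0 2.5
   vertex 2.0 5.5 3.0
  endloop
 endfacet
 facet normal 0.725 0.539 -0.428
  outer loop
   vertex 4.0 2.5 1.0
   vertex 4.5 5.0 5.0
   vertex 6.0 1.0 2.5
  endloop
 endfacet
 facet normal 0.533 0.686 -0.495
  outer loop
   vertex 4.0 2.5 1.0
   vertex 2.0 5.5 3.0
   vertex 4.5 5.0 5.0
  endloop
 endfacet
 facet normal 0.514 -0.514 0.686
  outer loop
   vertex 5.0 2.0 4.0
   vertex 2.5 1.5 5.5
   vertex 6.0 1.0 2.5
  endloop
 endfacet
 facet normal 0.812 -0.058 0.580
  outer loop
   vertex 5.0 2.0 4.0
   vertex 6.0 1.0 2.5
   vertex 4.5 5.0 5.0
  endloop
 endfacet
 facet normal 0.533 -0.186 0.826
  outer loop
   vertex 5.0 2.0 4.0
   vertex 4.5 5.0 5.0
   vertex 2.5 1.5 5.5
  endloop
 endfacet
 facet normal -0.365 0.183 -0.913
  outer loop
   vertex 0.5 0.5 2.0
   vertex 0.5 3.0 2.5
   vertex 4.0 2.5 1.0
  endloop
 endfacet
 facet normal -0.851 -0.103 0.516
  outer loop
   vertex 0.5 0.5 2.0
   vertex 2.5 1.5 5.5
   vertex 0.5 3.0 2.5
  endloop
 endfacet
 facet normal 0.576 -0.048 -0.816
  outer loop
   vertex 4.5 0.0 1.5
   vertex 4.0 2.5 1.0
   vertex 6.0 1.0 2.5
  endloop
 endfacet
 facet normal -0.148 -0.222 -0.964
  outer loop
   vertex 4.5 0.0 1.5
   vertex 0.5 0.5 2.0
   vertex 4.0 2.5 1.0
  endloop
 endfacet
 facet normal 0.266 -0.851 0.452
  outer loop
   vertex 4.5 0.0 1.5
   vertex 6.0 1.0 2.5
   vertex 2.5 1.5 5.5
  endloop
 endfacet
 facet normal -0.079 -0.946 0.315
  outer loop
   vertex 4.5 0.0 1.5
   vertex 2.5 1.5 5.5
   vertex 0.5 0.5 2.0
  endloop
 endfacet
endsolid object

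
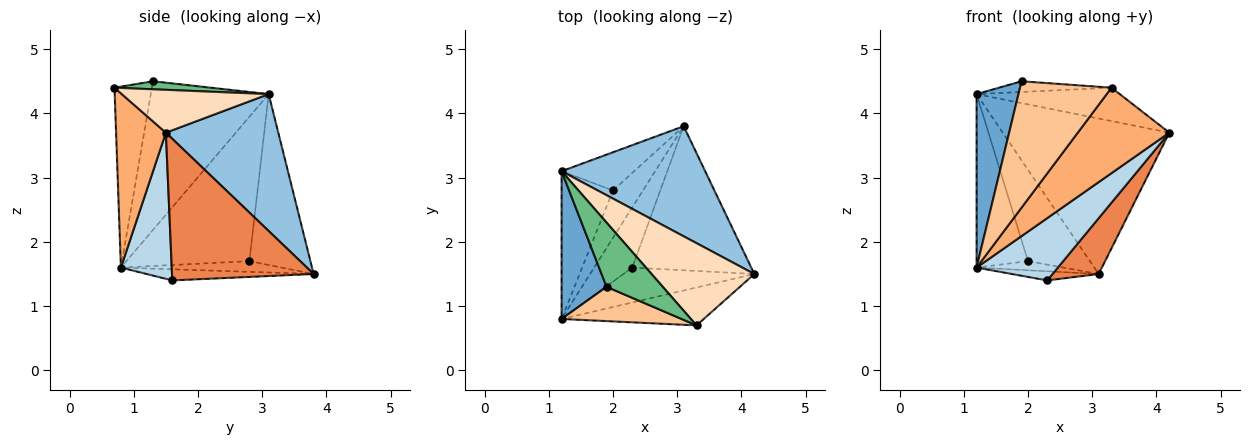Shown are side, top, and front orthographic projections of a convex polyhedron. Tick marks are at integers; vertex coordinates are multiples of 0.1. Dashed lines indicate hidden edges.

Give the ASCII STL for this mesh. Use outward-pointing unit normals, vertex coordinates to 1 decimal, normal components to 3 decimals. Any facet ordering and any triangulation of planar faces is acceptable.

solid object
 facet normal -0.906 -0.322 0.274
  outer loop
   vertex 1.2 3.1 4.3
   vertex 1.2 0.8 1.6
   vertex 1.9 1.3 4.5
  endloop
 endfacet
 facet normal 0.482 0.715 0.506
  outer loop
   vertex 1.2 3.1 4.3
   vertex 4.2 1.5 3.7
   vertex 3.1 3.8 1.5
  endloop
 endfacet
 facet normal 0.479 -0.766 -0.429
  outer loop
   vertex 2.3 1.6 1.4
   vertex 4.2 1.5 3.7
   vertex 1.2 0.8 1.6
  endloop
 endfacet
 facet normal -0.277 0.144 -0.950
  outer loop
   vertex 2.3 1.6 1.4
   vertex 1.2 0.8 1.6
   vertex 3.1 3.8 1.5
  endloop
 endfacet
 facet normal 0.743 -0.242 -0.624
  outer loop
   vertex 2.3 1.6 1.4
   vertex 3.1 3.8 1.5
   vertex 4.2 1.5 3.7
  endloop
 endfacet
 facet normal 0.445 -0.819 -0.363
  outer loop
   vertex 3.3 0.7 4.4
   vertex 1.2 0.8 1.6
   vertex 4.2 1.5 3.7
  endloop
 endfacet
 facet normal -0.367 -0.898 0.243
  outer loop
   vertex 3.3 0.7 4.4
   vertex 1.9 1.3 4.5
   vertex 1.2 0.8 1.6
  endloop
 endfacet
 facet normal 0.360 0.351 0.864
  outer loop
   vertex 3.3 0.7 4.4
   vertex 4.2 1.5 3.7
   vertex 1.2 3.1 4.3
  endloop
 endfacet
 facet normal 0.140 0.163 0.977
  outer loop
   vertex 3.3 0.7 4.4
   vertex 1.2 3.1 4.3
   vertex 1.9 1.3 4.5
  endloop
 endfacet
 facet normal -0.331 0.179 -0.927
  outer loop
   vertex 2.0 2.8 1.7
   vertex 3.1 3.8 1.5
   vertex 1.2 0.8 1.6
  endloop
 endfacet
 facet normal -0.877 0.366 -0.312
  outer loop
   vertex 2.0 2.8 1.7
   vertex 1.2 0.8 1.6
   vertex 1.2 3.1 4.3
  endloop
 endfacet
 facet normal -0.673 0.683 -0.286
  outer loop
   vertex 2.0 2.8 1.7
   vertex 1.2 3.1 4.3
   vertex 3.1 3.8 1.5
  endloop
 endfacet
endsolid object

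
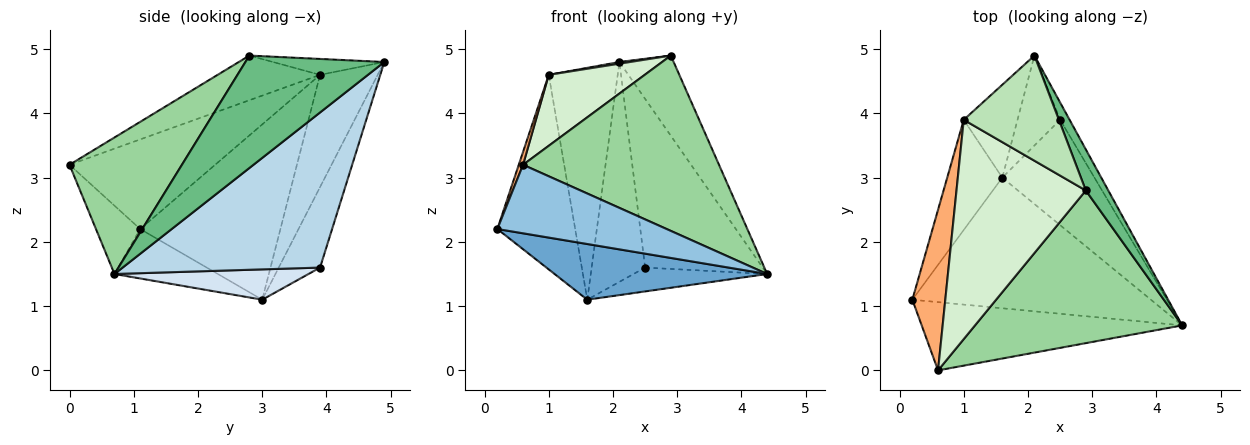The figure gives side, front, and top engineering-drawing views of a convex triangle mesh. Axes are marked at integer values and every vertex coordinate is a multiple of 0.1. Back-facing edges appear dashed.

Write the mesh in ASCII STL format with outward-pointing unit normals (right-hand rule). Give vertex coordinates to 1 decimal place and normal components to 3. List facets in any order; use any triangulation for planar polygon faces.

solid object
 facet normal -0.187 -0.385 -0.904
  outer loop
   vertex 1.6 3.0 1.1
   vertex 4.4 0.7 1.5
   vertex 0.2 1.1 2.2
  endloop
 endfacet
 facet normal -0.182 -0.697 -0.694
  outer loop
   vertex 0.6 0.0 3.2
   vertex 0.2 1.1 2.2
   vertex 4.4 0.7 1.5
  endloop
 endfacet
 facet normal 0.858 0.511 -0.052
  outer loop
   vertex 2.5 3.9 1.6
   vertex 2.1 4.9 4.8
   vertex 4.4 0.7 1.5
  endloop
 endfacet
 facet normal 0.306 0.210 -0.929
  outer loop
   vertex 2.5 3.9 1.6
   vertex 4.4 0.7 1.5
   vertex 1.6 3.0 1.1
  endloop
 endfacet
 facet normal -0.582 0.753 -0.308
  outer loop
   vertex 2.5 3.9 1.6
   vertex 1.6 3.0 1.1
   vertex 2.1 4.9 4.8
  endloop
 endfacet
 facet normal -0.938 -0.028 0.345
  outer loop
   vertex 1.0 3.9 4.6
   vertex 0.2 1.1 2.2
   vertex 0.6 0.0 3.2
  endloop
 endfacet
 facet normal -0.843 0.468 -0.265
  outer loop
   vertex 1.0 3.9 4.6
   vertex 1.6 3.0 1.1
   vertex 0.2 1.1 2.2
  endloop
 endfacet
 facet normal -0.613 0.733 -0.294
  outer loop
   vertex 1.0 3.9 4.6
   vertex 2.1 4.9 4.8
   vertex 1.6 3.0 1.1
  endloop
 endfacet
 facet normal 0.916 0.358 0.183
  outer loop
   vertex 2.9 2.8 4.9
   vertex 4.4 0.7 1.5
   vertex 2.1 4.9 4.8
  endloop
 endfacet
 facet normal 0.397 -0.692 0.603
  outer loop
   vertex 2.9 2.8 4.9
   vertex 0.6 0.0 3.2
   vertex 4.4 0.7 1.5
  endloop
 endfacet
 facet normal -0.165 -0.016 0.986
  outer loop
   vertex 2.9 2.8 4.9
   vertex 2.1 4.9 4.8
   vertex 1.0 3.9 4.6
  endloop
 endfacet
 facet normal -0.312 -0.292 0.904
  outer loop
   vertex 2.9 2.8 4.9
   vertex 1.0 3.9 4.6
   vertex 0.6 0.0 3.2
  endloop
 endfacet
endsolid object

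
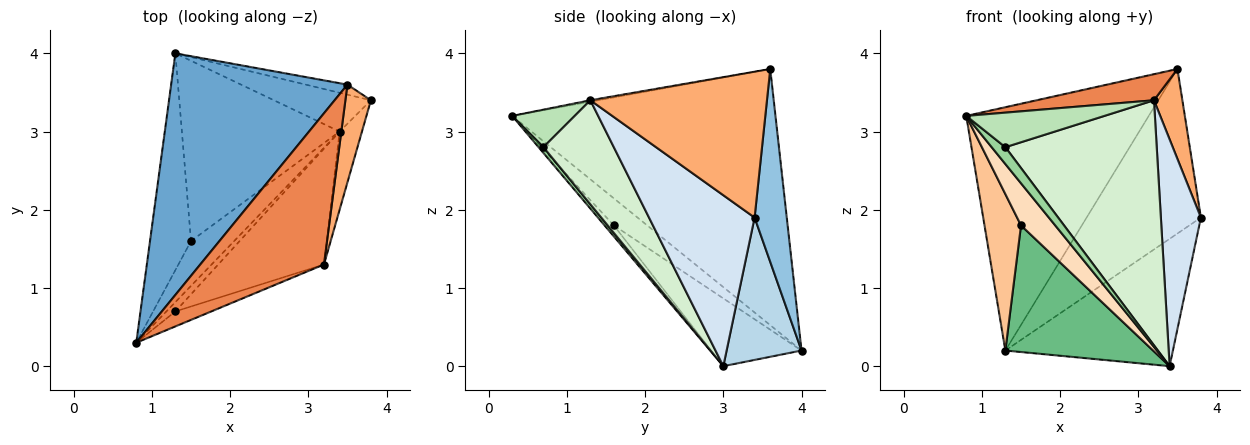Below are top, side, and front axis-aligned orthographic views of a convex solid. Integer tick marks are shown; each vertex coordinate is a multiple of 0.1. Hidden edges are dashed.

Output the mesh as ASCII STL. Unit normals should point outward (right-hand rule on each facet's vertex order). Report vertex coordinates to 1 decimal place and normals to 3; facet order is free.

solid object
 facet normal -0.715 0.496 0.492
  outer loop
   vertex 3.5 3.6 3.8
   vertex 1.3 4.0 0.2
   vertex 0.8 0.3 3.2
  endloop
 endfacet
 facet normal 0.270 0.961 -0.058
  outer loop
   vertex 3.5 3.6 3.8
   vertex 3.8 3.4 1.9
   vertex 1.3 4.0 0.2
  endloop
 endfacet
 facet normal 0.393 0.880 -0.268
  outer loop
   vertex 3.4 3.0 0.0
   vertex 1.3 4.0 0.2
   vertex 3.8 3.4 1.9
  endloop
 endfacet
 facet normal 0.928 -0.352 -0.121
  outer loop
   vertex 3.2 1.3 3.4
   vertex 3.4 3.0 0.0
   vertex 3.8 3.4 1.9
  endloop
 endfacet
 facet normal -0.011 -0.170 0.985
  outer loop
   vertex 3.2 1.3 3.4
   vertex 3.5 3.6 3.8
   vertex 0.8 0.3 3.2
  endloop
 endfacet
 facet normal 0.973 -0.156 0.170
  outer loop
   vertex 3.2 1.3 3.4
   vertex 3.8 3.4 1.9
   vertex 3.5 3.6 3.8
  endloop
 endfacet
 facet normal -0.472 -0.516 -0.715
  outer loop
   vertex 1.5 1.6 1.8
   vertex 0.8 0.3 3.2
   vertex 1.3 4.0 0.2
  endloop
 endfacet
 facet normal -0.183 -0.673 -0.717
  outer loop
   vertex 1.5 1.6 1.8
   vertex 3.4 3.0 0.0
   vertex 0.8 0.3 3.2
  endloop
 endfacet
 facet normal -0.332 -0.542 -0.772
  outer loop
   vertex 1.5 1.6 1.8
   vertex 1.3 4.0 0.2
   vertex 3.4 3.0 0.0
  endloop
 endfacet
 facet normal 0.298 -0.835 -0.462
  outer loop
   vertex 1.3 0.7 2.8
   vertex 0.8 0.3 3.2
   vertex 3.4 3.0 0.0
  endloop
 endfacet
 facet normal 0.384 -0.847 -0.368
  outer loop
   vertex 1.3 0.7 2.8
   vertex 3.2 1.3 3.4
   vertex 0.8 0.3 3.2
  endloop
 endfacet
 facet normal 0.388 -0.833 -0.394
  outer loop
   vertex 1.3 0.7 2.8
   vertex 3.4 3.0 0.0
   vertex 3.2 1.3 3.4
  endloop
 endfacet
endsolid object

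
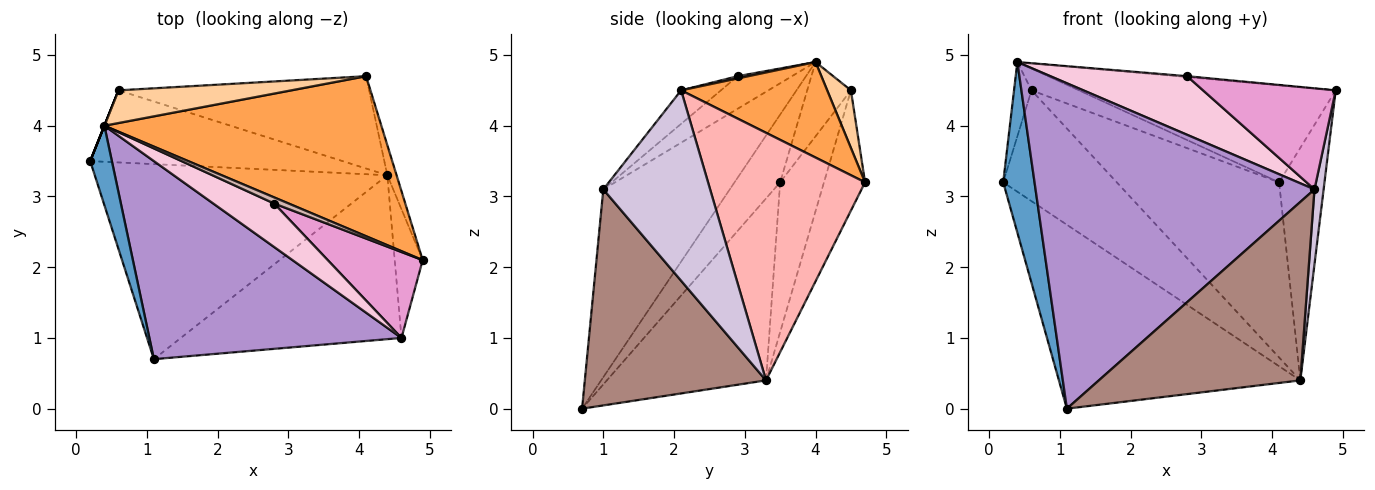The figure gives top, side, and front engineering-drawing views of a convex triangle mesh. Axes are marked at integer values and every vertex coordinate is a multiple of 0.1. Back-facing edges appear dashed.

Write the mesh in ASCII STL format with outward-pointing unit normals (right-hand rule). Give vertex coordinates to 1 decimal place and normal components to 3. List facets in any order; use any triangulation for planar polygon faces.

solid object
 facet normal -0.797 -0.547 0.255
  outer loop
   vertex 0.4 4.0 4.9
   vertex 0.2 3.5 3.2
   vertex 1.1 0.7 0.0
  endloop
 endfacet
 facet normal -0.928 0.371 0.000
  outer loop
   vertex 0.4 4.0 4.9
   vertex 0.6 4.5 4.5
   vertex 0.2 3.5 3.2
  endloop
 endfacet
 facet normal 0.283 0.497 0.820
  outer loop
   vertex 0.4 4.0 4.9
   vertex 4.9 2.1 4.5
   vertex 4.1 4.7 3.2
  endloop
 endfacet
 facet normal 0.267 0.535 0.802
  outer loop
   vertex 0.4 4.0 4.9
   vertex 4.1 4.7 3.2
   vertex 0.6 4.5 4.5
  endloop
 endfacet
 facet normal -0.412 0.625 -0.663
  outer loop
   vertex 4.4 3.3 0.4
   vertex 1.1 0.7 0.0
   vertex 0.2 3.5 3.2
  endloop
 endfacet
 facet normal -0.308 0.798 -0.519
  outer loop
   vertex 4.4 3.3 0.4
   vertex 0.2 3.5 3.2
   vertex 0.6 4.5 4.5
  endloop
 endfacet
 facet normal -0.218 0.863 -0.455
  outer loop
   vertex 4.4 3.3 0.4
   vertex 0.6 4.5 4.5
   vertex 4.1 4.7 3.2
  endloop
 endfacet
 facet normal 0.960 0.277 -0.036
  outer loop
   vertex 4.4 3.3 0.4
   vertex 4.1 4.7 3.2
   vertex 4.9 2.1 4.5
  endloop
 endfacet
 facet normal -0.361 -0.797 0.485
  outer loop
   vertex 4.6 1.0 3.1
   vertex 0.4 4.0 4.9
   vertex 1.1 0.7 0.0
  endloop
 endfacet
 facet normal 0.986 -0.084 -0.145
  outer loop
   vertex 4.6 1.0 3.1
   vertex 4.4 3.3 0.4
   vertex 4.9 2.1 4.5
  endloop
 endfacet
 facet normal 0.552 -0.614 -0.564
  outer loop
   vertex 4.6 1.0 3.1
   vertex 1.1 0.7 0.0
   vertex 4.4 3.3 0.4
  endloop
 endfacet
 facet normal 0.150 0.150 0.977
  outer loop
   vertex 2.8 2.9 4.7
   vertex 4.9 2.1 4.5
   vertex 0.4 4.0 4.9
  endloop
 endfacet
 facet normal -0.223 -0.743 0.631
  outer loop
   vertex 2.8 2.9 4.7
   vertex 4.6 1.0 3.1
   vertex 4.9 2.1 4.5
  endloop
 endfacet
 facet normal -0.304 -0.765 0.567
  outer loop
   vertex 2.8 2.9 4.7
   vertex 0.4 4.0 4.9
   vertex 4.6 1.0 3.1
  endloop
 endfacet
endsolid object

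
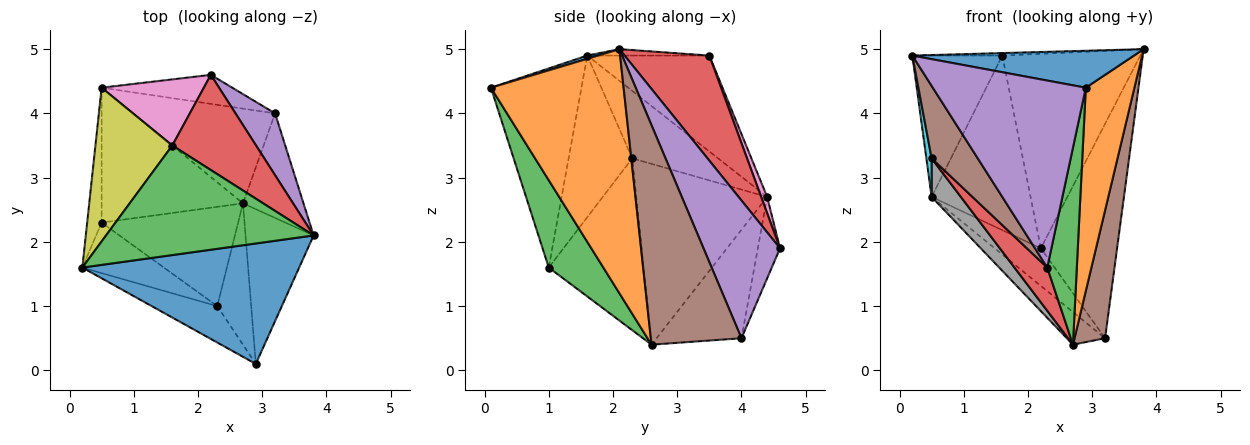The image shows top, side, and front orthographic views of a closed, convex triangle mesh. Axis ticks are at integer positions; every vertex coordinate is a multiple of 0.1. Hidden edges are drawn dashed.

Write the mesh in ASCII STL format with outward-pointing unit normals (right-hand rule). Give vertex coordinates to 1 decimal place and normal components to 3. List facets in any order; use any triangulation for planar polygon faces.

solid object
 facet normal 0.014 -0.293 0.956
  outer loop
   vertex 2.9 0.1 4.4
   vertex 3.8 2.1 5.0
   vertex 0.2 1.6 4.9
  endloop
 endfacet
 facet normal 0.908 -0.333 -0.253
  outer loop
   vertex 2.9 0.1 4.4
   vertex 2.7 2.6 0.4
   vertex 3.8 2.1 5.0
  endloop
 endfacet
 facet normal -0.031 0.023 0.999
  outer loop
   vertex 1.6 3.5 4.9
   vertex 0.2 1.6 4.9
   vertex 3.8 2.1 5.0
  endloop
 endfacet
 facet normal 0.483 0.786 0.385
  outer loop
   vertex 1.6 3.5 4.9
   vertex 3.8 2.1 5.0
   vertex 2.2 4.6 1.9
  endloop
 endfacet
 facet normal 0.694 0.692 0.199
  outer loop
   vertex 3.2 4.0 0.5
   vertex 2.2 4.6 1.9
   vertex 3.8 2.1 5.0
  endloop
 endfacet
 facet normal 0.917 -0.309 -0.253
  outer loop
   vertex 3.2 4.0 0.5
   vertex 3.8 2.1 5.0
   vertex 2.7 2.6 0.4
  endloop
 endfacet
 facet normal 0.057 0.934 0.354
  outer loop
   vertex 0.5 4.4 2.7
   vertex 1.6 3.5 4.9
   vertex 2.2 4.6 1.9
  endloop
 endfacet
 facet normal -0.776 -0.173 -0.607
  outer loop
   vertex 0.5 4.4 2.7
   vertex 2.7 2.6 0.4
   vertex 0.5 2.3 3.3
  endloop
 endfacet
 facet normal -0.676 0.498 0.542
  outer loop
   vertex 0.5 4.4 2.7
   vertex 0.2 1.6 4.9
   vertex 1.6 3.5 4.9
  endloop
 endfacet
 facet normal -0.976 -0.060 -0.209
  outer loop
   vertex 0.5 4.4 2.7
   vertex 0.5 2.3 3.3
   vertex 0.2 1.6 4.9
  endloop
 endfacet
 facet normal -0.356 0.740 -0.571
  outer loop
   vertex 0.5 4.4 2.7
   vertex 2.2 4.6 1.9
   vertex 3.2 4.0 0.5
  endloop
 endfacet
 facet normal -0.585 0.264 -0.767
  outer loop
   vertex 0.5 4.4 2.7
   vertex 3.2 4.0 0.5
   vertex 2.7 2.6 0.4
  endloop
 endfacet
 facet normal 0.832 -0.450 -0.323
  outer loop
   vertex 2.3 1.0 1.6
   vertex 2.7 2.6 0.4
   vertex 2.9 0.1 4.4
  endloop
 endfacet
 facet normal -0.756 -0.261 -0.600
  outer loop
   vertex 2.3 1.0 1.6
   vertex 0.5 2.3 3.3
   vertex 2.7 2.6 0.4
  endloop
 endfacet
 facet normal -0.502 -0.849 -0.165
  outer loop
   vertex 2.3 1.0 1.6
   vertex 2.9 0.1 4.4
   vertex 0.2 1.6 4.9
  endloop
 endfacet
 facet normal -0.750 -0.543 -0.378
  outer loop
   vertex 2.3 1.0 1.6
   vertex 0.2 1.6 4.9
   vertex 0.5 2.3 3.3
  endloop
 endfacet
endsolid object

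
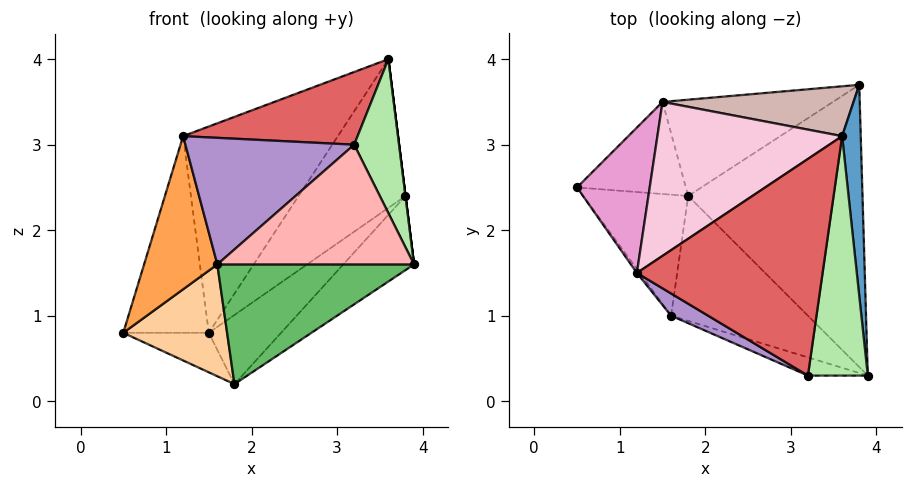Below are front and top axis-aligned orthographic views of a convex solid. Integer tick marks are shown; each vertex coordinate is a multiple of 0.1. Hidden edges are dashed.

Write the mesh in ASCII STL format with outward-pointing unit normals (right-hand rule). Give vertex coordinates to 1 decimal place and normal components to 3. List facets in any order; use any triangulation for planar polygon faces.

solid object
 facet normal 0.992 0.000 0.124
  outer loop
   vertex 3.6 3.1 4.0
   vertex 3.9 0.3 1.6
   vertex 3.8 3.7 2.4
  endloop
 endfacet
 facet normal 0.668 0.189 -0.719
  outer loop
   vertex 1.8 2.4 0.2
   vertex 3.8 3.7 2.4
   vertex 3.9 0.3 1.6
  endloop
 endfacet
 facet normal -0.802 -0.597 -0.015
  outer loop
   vertex 1.6 1.0 1.6
   vertex 1.2 1.5 3.1
   vertex 0.5 2.5 0.8
  endloop
 endfacet
 facet normal -0.364 -0.632 -0.684
  outer loop
   vertex 1.6 1.0 1.6
   vertex 0.5 2.5 0.8
   vertex 1.8 2.4 0.2
  endloop
 endfacet
 facet normal -0.206 -0.677 -0.706
  outer loop
   vertex 1.6 1.0 1.6
   vertex 1.8 2.4 0.2
   vertex 3.9 0.3 1.6
  endloop
 endfacet
 facet normal 0.860 -0.276 0.430
  outer loop
   vertex 3.2 0.3 3.0
   vertex 3.9 0.3 1.6
   vertex 3.6 3.1 4.0
  endloop
 endfacet
 facet normal -0.142 -0.315 0.938
  outer loop
   vertex 3.2 0.3 3.0
   vertex 3.6 3.1 4.0
   vertex 1.2 1.5 3.1
  endloop
 endfacet
 facet normal -0.288 -0.947 -0.144
  outer loop
   vertex 3.2 0.3 3.0
   vertex 1.6 1.0 1.6
   vertex 3.9 0.3 1.6
  endloop
 endfacet
 facet normal -0.503 -0.851 0.150
  outer loop
   vertex 3.2 0.3 3.0
   vertex 1.2 1.5 3.1
   vertex 1.6 1.0 1.6
  endloop
 endfacet
 facet normal -0.367 0.367 -0.855
  outer loop
   vertex 1.5 3.5 0.8
   vertex 1.8 2.4 0.2
   vertex 0.5 2.5 0.8
  endloop
 endfacet
 facet normal 0.457 0.519 -0.722
  outer loop
   vertex 1.5 3.5 0.8
   vertex 3.8 3.7 2.4
   vertex 1.8 2.4 0.2
  endloop
 endfacet
 facet normal -0.290 0.907 0.304
  outer loop
   vertex 1.5 3.5 0.8
   vertex 3.6 3.1 4.0
   vertex 3.8 3.7 2.4
  endloop
 endfacet
 facet normal -0.627 0.627 0.463
  outer loop
   vertex 1.5 3.5 0.8
   vertex 0.5 2.5 0.8
   vertex 1.2 1.5 3.1
  endloop
 endfacet
 facet normal -0.604 0.639 0.476
  outer loop
   vertex 1.5 3.5 0.8
   vertex 1.2 1.5 3.1
   vertex 3.6 3.1 4.0
  endloop
 endfacet
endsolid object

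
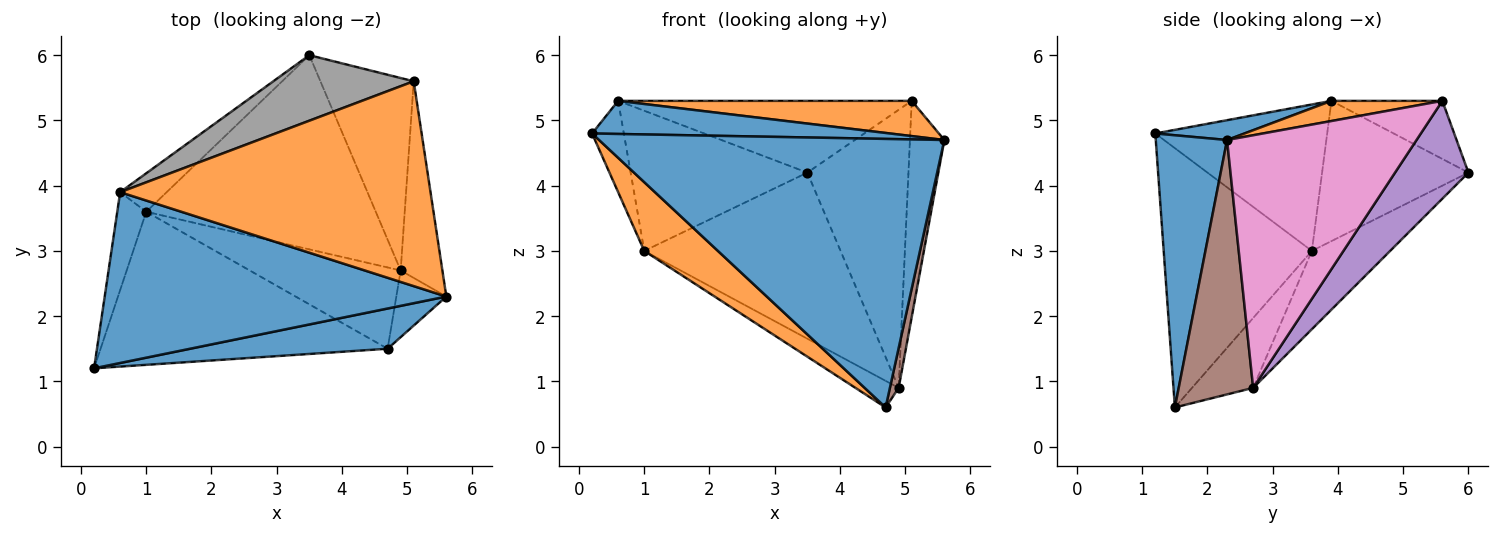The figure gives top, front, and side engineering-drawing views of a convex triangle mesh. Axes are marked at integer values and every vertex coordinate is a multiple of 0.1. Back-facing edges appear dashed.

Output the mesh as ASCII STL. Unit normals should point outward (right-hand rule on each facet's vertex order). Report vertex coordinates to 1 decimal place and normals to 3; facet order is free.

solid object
 facet normal 0.200 -0.969 0.145
  outer loop
   vertex 4.7 1.5 0.6
   vertex 5.6 2.3 4.7
   vertex 0.2 1.2 4.8
  endloop
 endfacet
 facet normal -0.636 -0.316 -0.704
  outer loop
   vertex 1.0 3.6 3.0
   vertex 4.7 1.5 0.6
   vertex 0.2 1.2 4.8
  endloop
 endfacet
 facet normal -0.251 0.629 -0.736
  outer loop
   vertex 4.9 2.7 0.9
   vertex 1.0 3.6 3.0
   vertex 3.5 6.0 4.2
  endloop
 endfacet
 facet normal -0.403 0.285 -0.870
  outer loop
   vertex 4.9 2.7 0.9
   vertex 4.7 1.5 0.6
   vertex 1.0 3.6 3.0
  endloop
 endfacet
 facet normal 0.512 0.706 -0.489
  outer loop
   vertex 4.9 2.7 0.9
   vertex 3.5 6.0 4.2
   vertex 5.1 5.6 5.3
  endloop
 endfacet
 facet normal 0.975 -0.115 -0.192
  outer loop
   vertex 4.9 2.7 0.9
   vertex 5.6 2.3 4.7
   vertex 4.7 1.5 0.6
  endloop
 endfacet
 facet normal 0.971 0.176 -0.160
  outer loop
   vertex 4.9 2.7 0.9
   vertex 5.1 5.6 5.3
   vertex 5.6 2.3 4.7
  endloop
 endfacet
 facet normal -0.269 0.711 0.650
  outer loop
   vertex 0.6 3.9 5.3
   vertex 5.1 5.6 5.3
   vertex 3.5 6.0 4.2
  endloop
 endfacet
 facet normal -0.965 0.178 -0.191
  outer loop
   vertex 0.6 3.9 5.3
   vertex 1.0 3.6 3.0
   vertex 0.2 1.2 4.8
  endloop
 endfacet
 facet normal -0.624 0.753 -0.207
  outer loop
   vertex 0.6 3.9 5.3
   vertex 3.5 6.0 4.2
   vertex 1.0 3.6 3.0
  endloop
 endfacet
 facet normal 0.057 -0.190 0.980
  outer loop
   vertex 0.6 3.9 5.3
   vertex 0.2 1.2 4.8
   vertex 5.6 2.3 4.7
  endloop
 endfacet
 facet normal 0.064 -0.169 0.984
  outer loop
   vertex 0.6 3.9 5.3
   vertex 5.6 2.3 4.7
   vertex 5.1 5.6 5.3
  endloop
 endfacet
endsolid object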